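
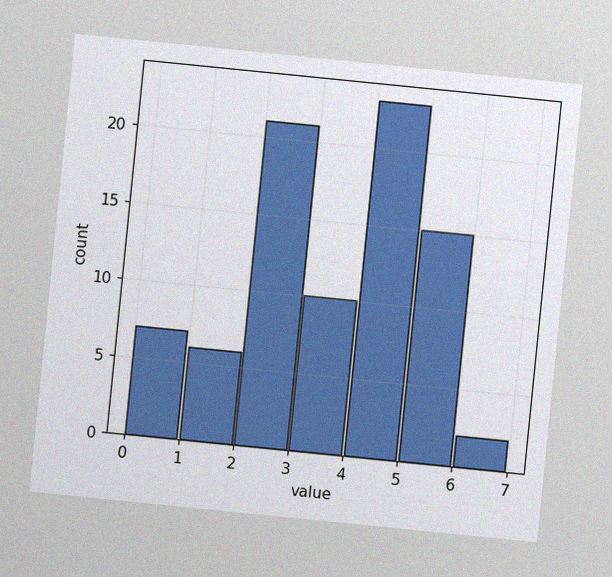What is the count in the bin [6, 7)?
2

The chart is tilted about 6° clockwise, with some photo noise. The [6, 7) bin has height 2.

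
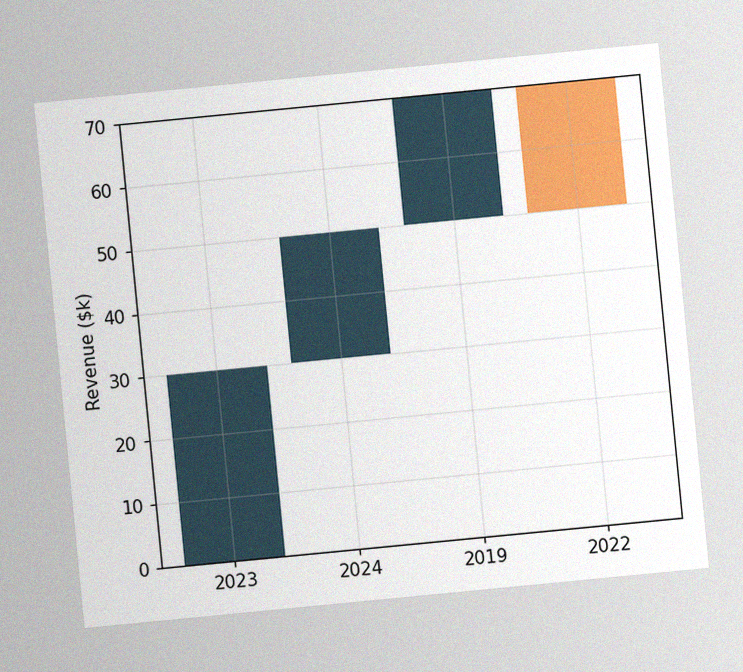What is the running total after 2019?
The chart is tilted about 6° counter-clockwise, with some photo noise. After 2019 the running total reaches $70k.

$70k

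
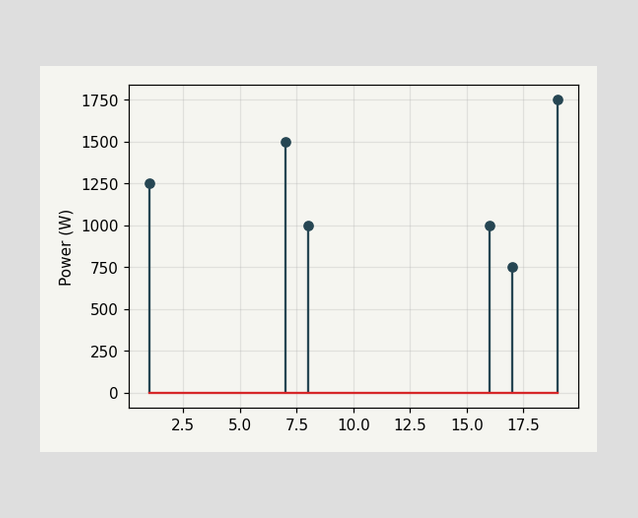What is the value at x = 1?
1250W

The stem at x=1 reaches 1250W.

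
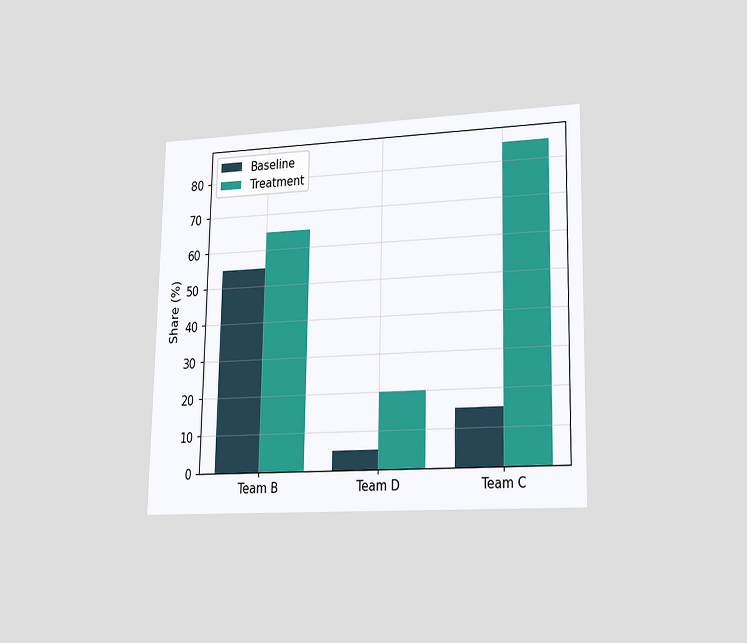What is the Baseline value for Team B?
55%

The chart is viewed slightly from the right. The Baseline bar at Team B reaches 55% on the y-axis.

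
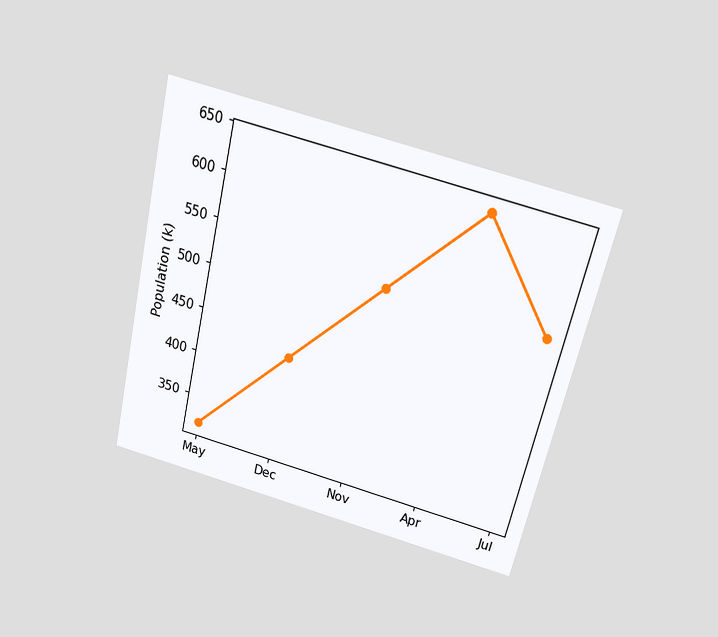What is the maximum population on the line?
The chart is tilted about 13° clockwise and viewed slightly from above. The highest point is at Apr, and reading across to the y-axis gives 636k.

636k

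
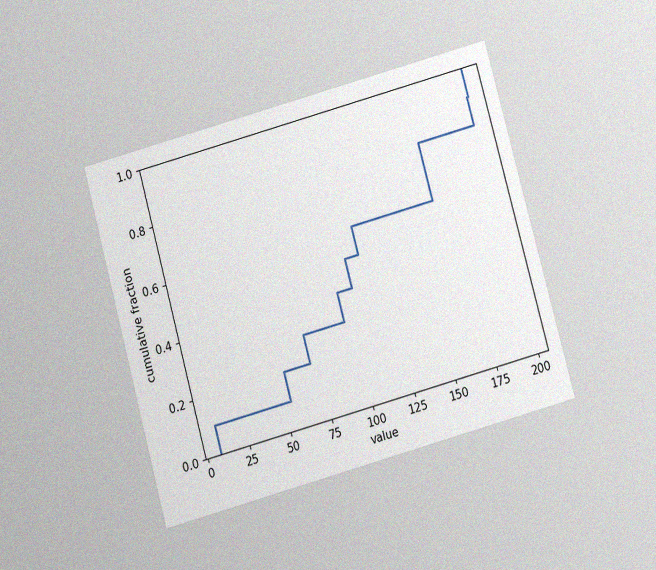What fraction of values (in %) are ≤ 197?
100%

The chart is tilted about 15° counter-clockwise and viewed at a slight angle, with some photo noise. At x=197 the ECDF step is at 100%.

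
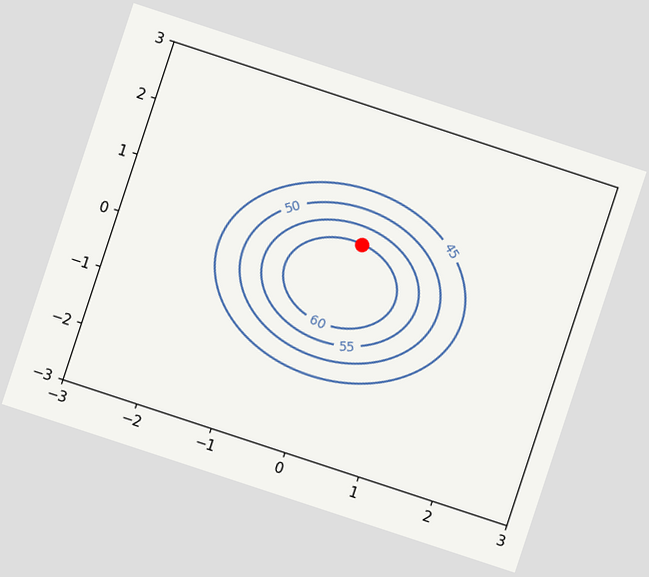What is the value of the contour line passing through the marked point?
The chart is tilted about 18° clockwise. The marked point sits on the contour labelled 60.

60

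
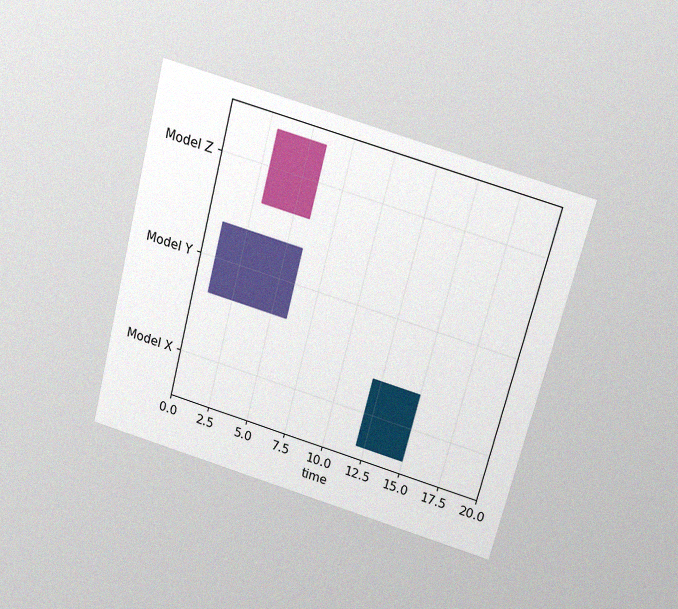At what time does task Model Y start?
1

The chart is tilted about 14° clockwise and viewed slightly from above, with some photo noise. The Model Y bar begins at t=1.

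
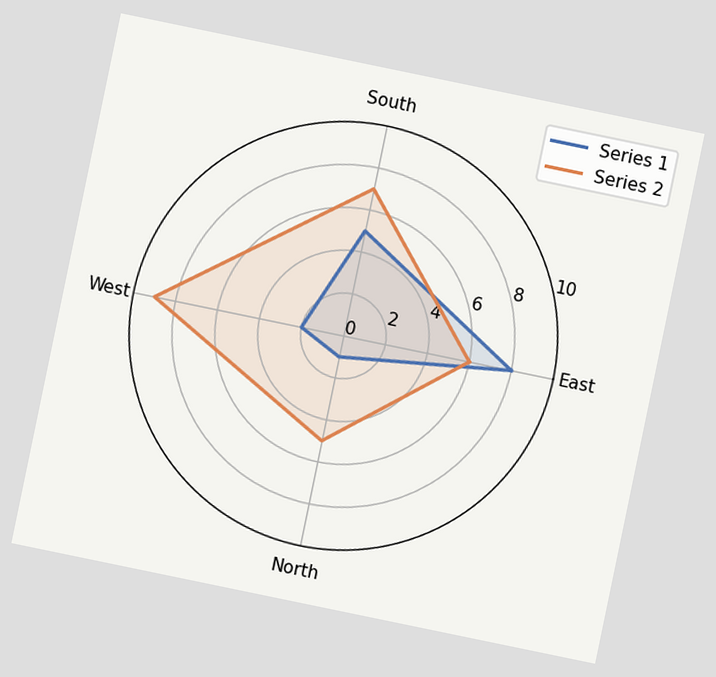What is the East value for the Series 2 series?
The chart is tilted about 12° clockwise. On the East axis, Series 2 reaches 6.

6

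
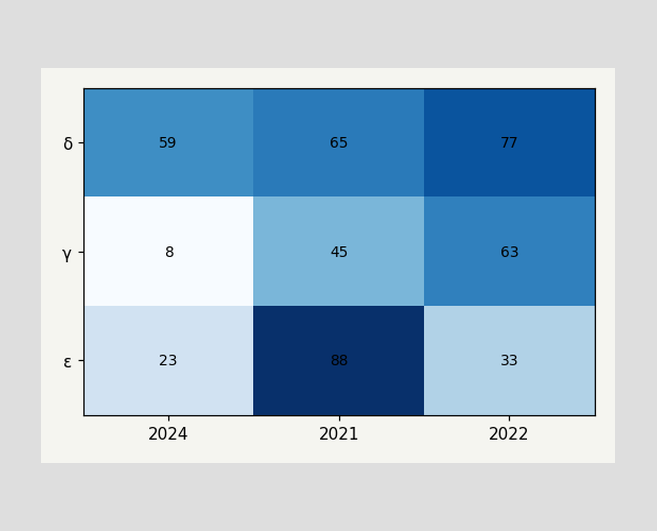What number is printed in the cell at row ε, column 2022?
The (ε, 2022) cell reads 33.

33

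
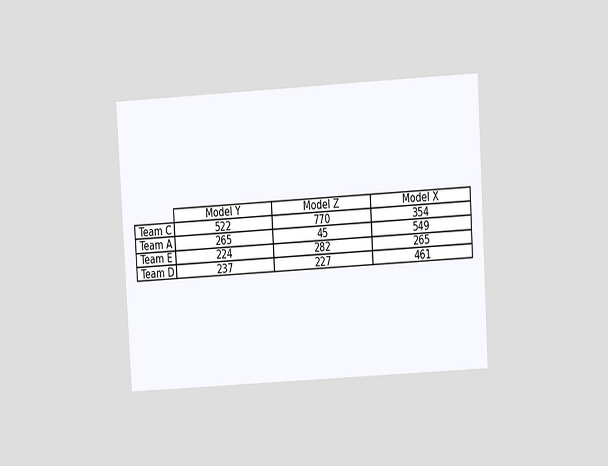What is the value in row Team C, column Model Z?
The chart is tilted about 3° counter-clockwise and viewed at a slight angle. The (Team C, Model Z) cell reads 770.

770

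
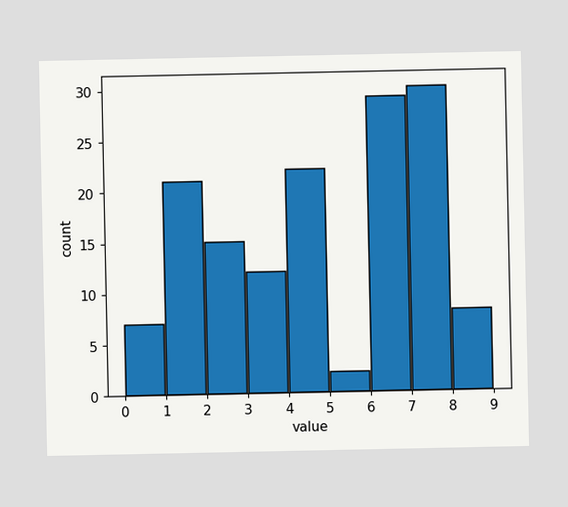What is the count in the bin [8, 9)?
8

The [8, 9) bin has height 8.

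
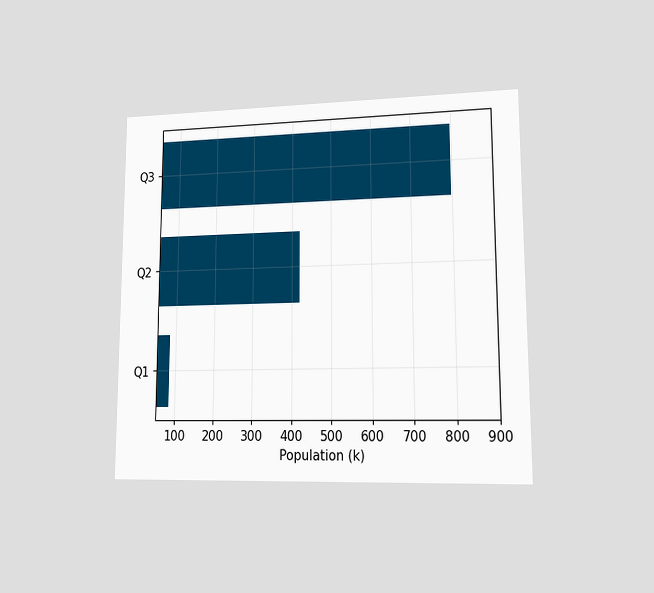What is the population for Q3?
798k

The chart is viewed at a slight angle. Reading along the chart's x-axis, the Q3 bar reaches 798k.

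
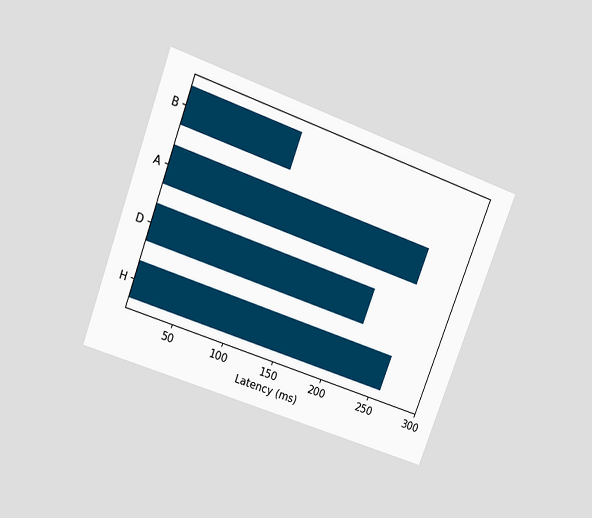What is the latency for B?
The chart is tilted about 20° clockwise and viewed slightly from above. Reading along the chart's x-axis, the B bar reaches 111ms.

111ms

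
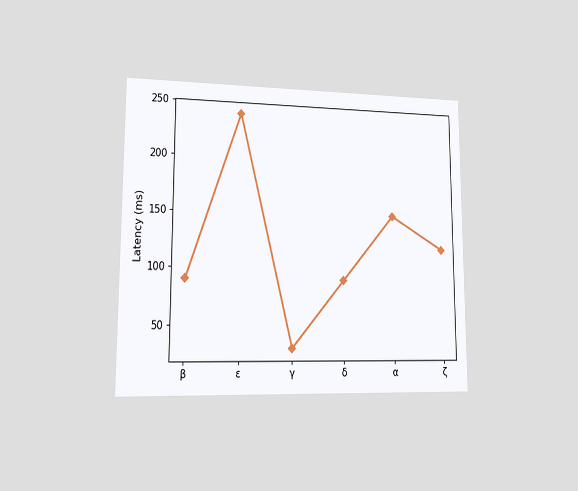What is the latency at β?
The chart is viewed at a slight angle. At β, the line is at 90ms.

90ms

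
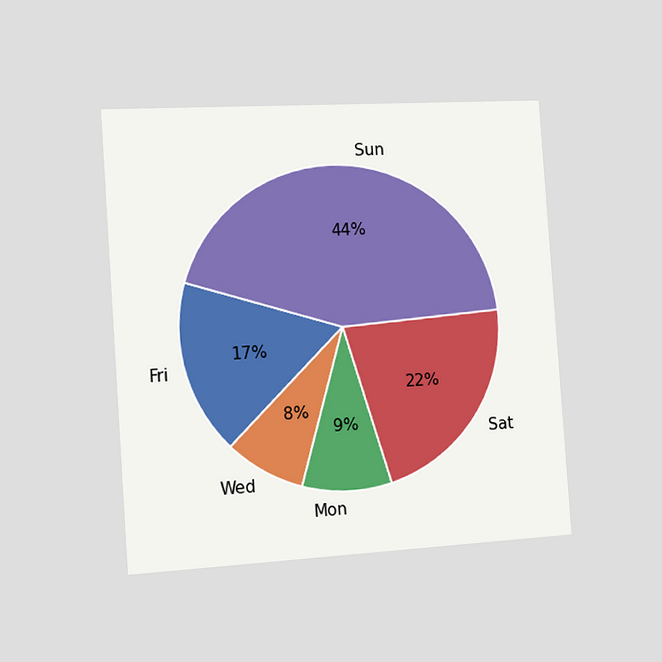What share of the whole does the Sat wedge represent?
22%

The chart is tilted about 4° counter-clockwise and viewed slightly from the left. The Sat slice takes up 22% of the pie.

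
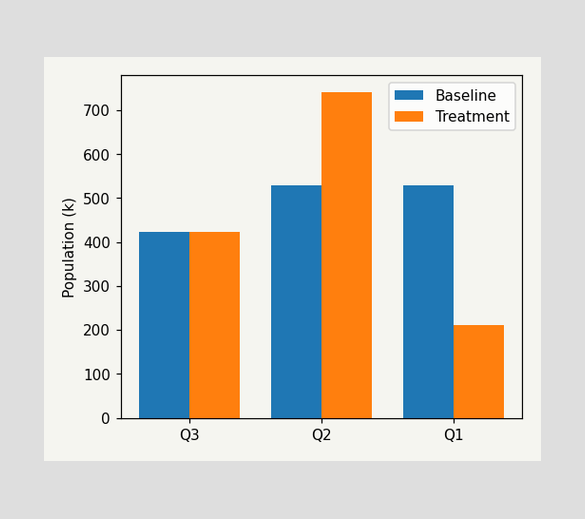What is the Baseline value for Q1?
530k

The Baseline bar at Q1 reaches 530k on the y-axis.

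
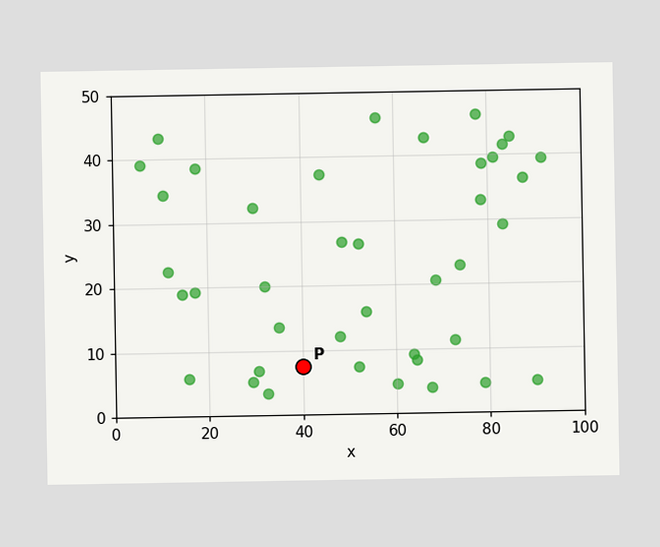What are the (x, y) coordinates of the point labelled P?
Following the gridlines from P to each axis, P sits at (40, 7.5).

(40, 7.5)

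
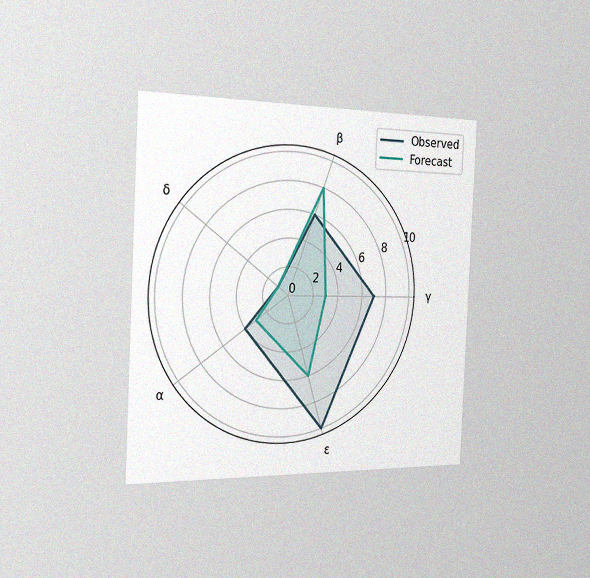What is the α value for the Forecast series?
3

The chart is tilted about 3° clockwise and viewed slightly from the left, with some photo noise. On the α axis, Forecast reaches 3.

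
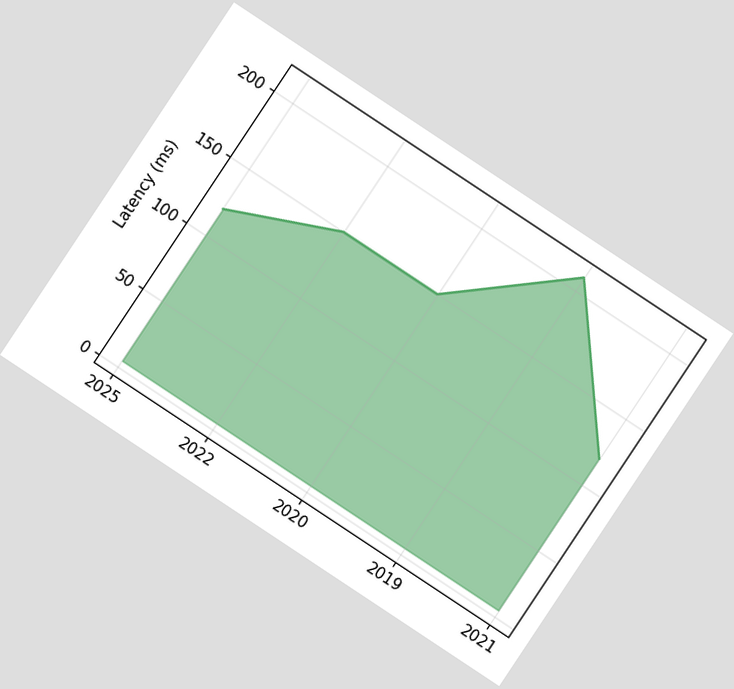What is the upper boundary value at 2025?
120ms

The chart is tilted about 34° clockwise. At 2025 the upper boundary is at 120ms.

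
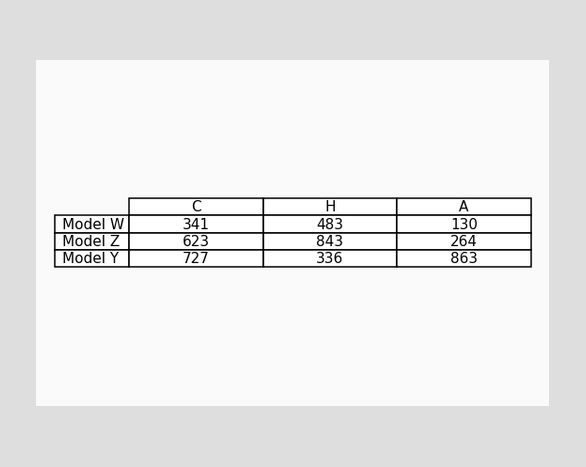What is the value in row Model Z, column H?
843

The (Model Z, H) cell reads 843.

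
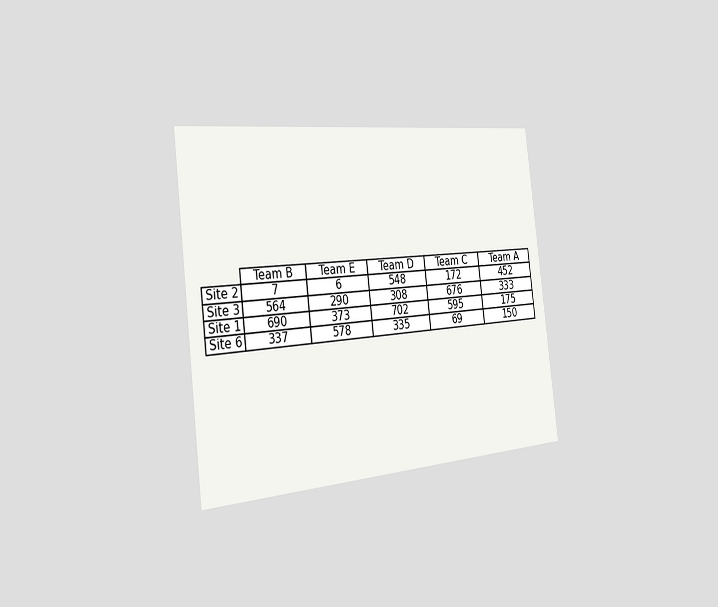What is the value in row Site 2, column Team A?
The chart is tilted about 7° counter-clockwise and viewed slightly from the left. The (Site 2, Team A) cell reads 452.

452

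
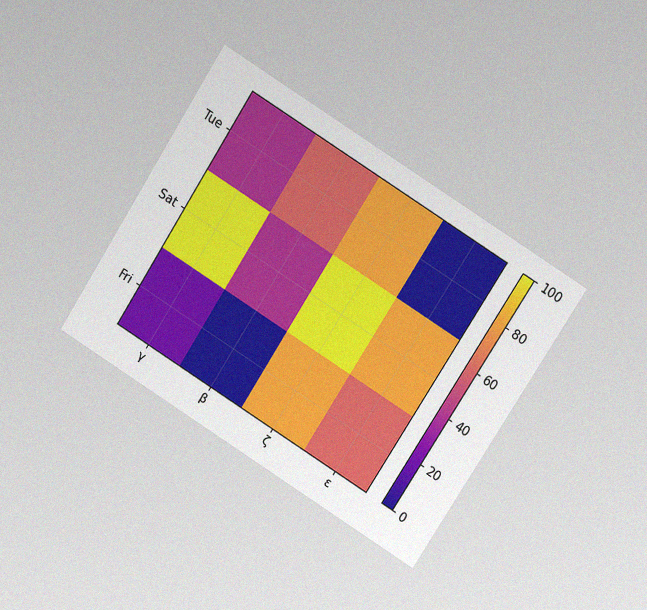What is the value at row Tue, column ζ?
The chart is tilted about 32° clockwise and viewed at a slight angle, with some photo noise. Matching cell (Tue, ζ) against the colorbar gives 80.

80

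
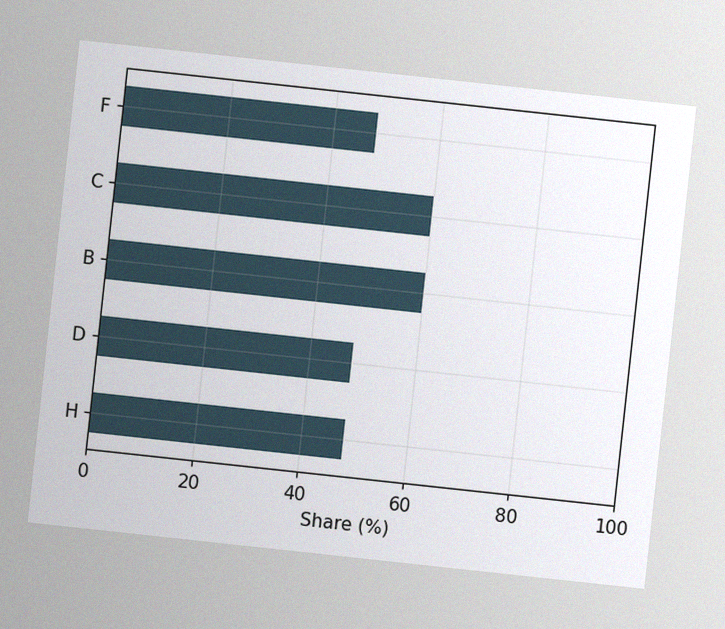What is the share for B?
The chart is tilted about 6° clockwise, with some photo noise. Reading along the chart's x-axis, the B bar reaches 60%.

60%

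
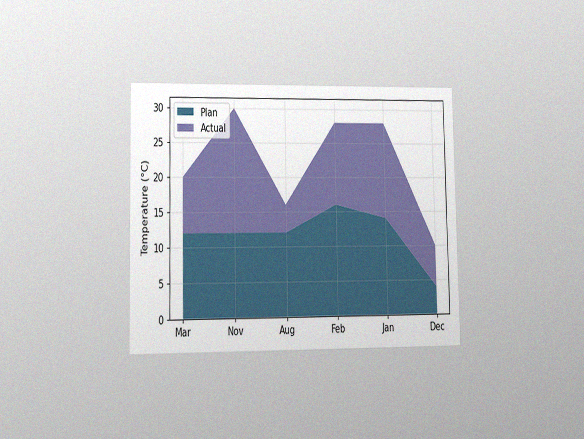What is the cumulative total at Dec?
10°C

The chart is viewed slightly from the left, with some photo noise. The stacked total at Dec reaches 10°C.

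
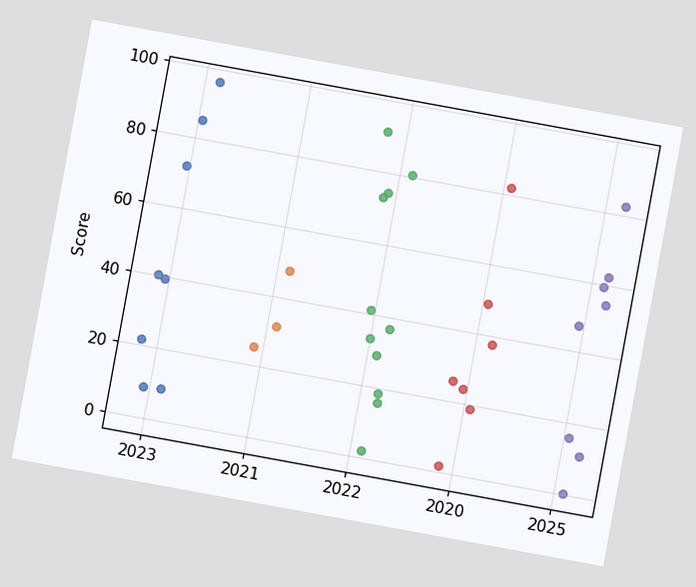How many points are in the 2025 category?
The chart is tilted about 10° clockwise. Counting the markers in the 2025 column gives 8.

8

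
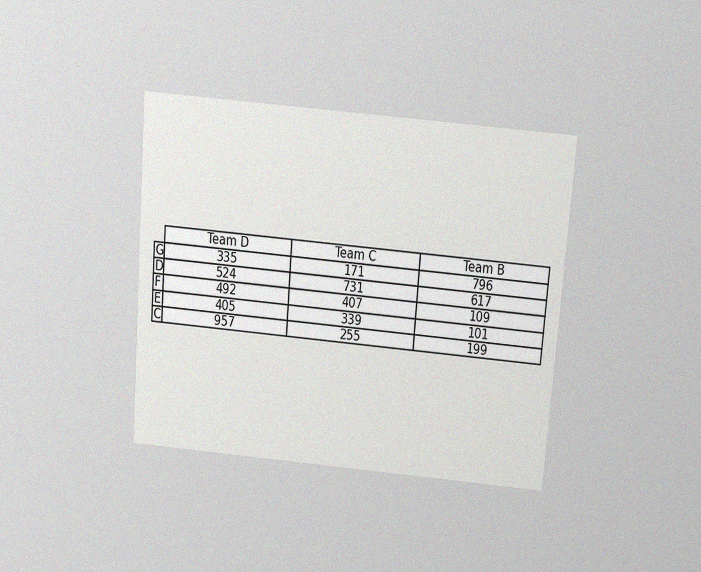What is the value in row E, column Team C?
339

The chart is tilted about 5° clockwise and viewed slightly from above, with some photo noise. The (E, Team C) cell reads 339.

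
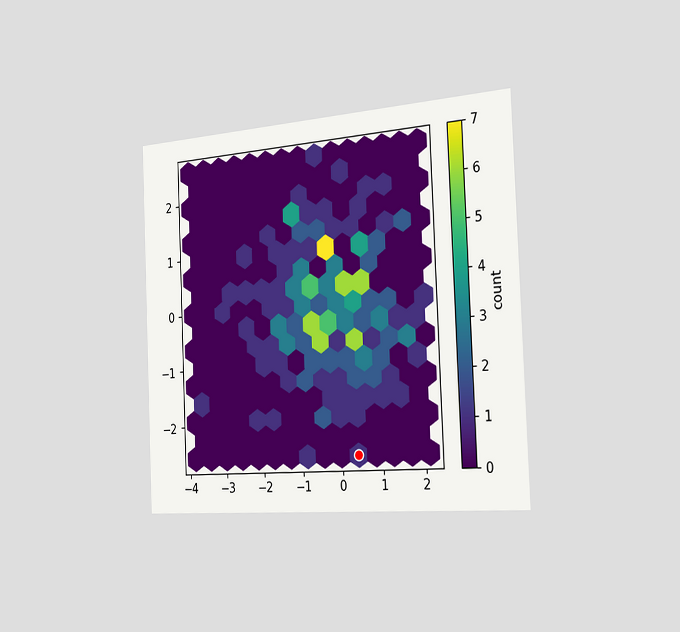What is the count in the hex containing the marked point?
The chart is tilted about 2° counter-clockwise and viewed slightly from the right. The marked hex reads 1 on the colorbar.

1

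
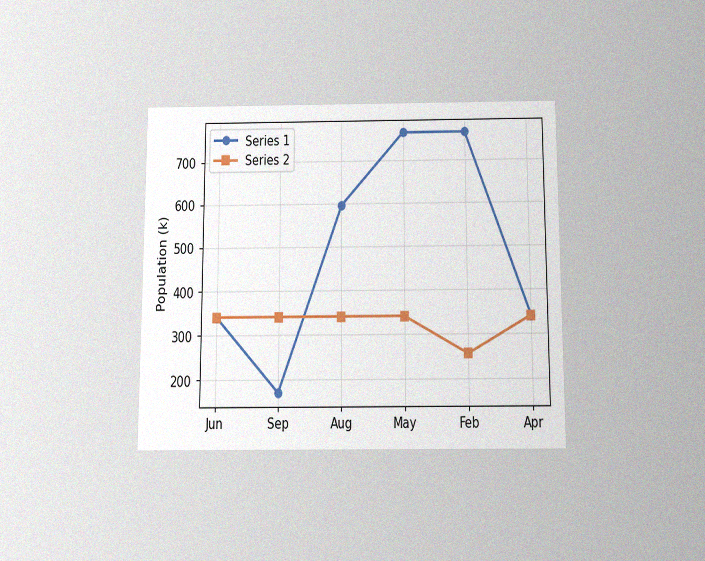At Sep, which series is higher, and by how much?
The chart is viewed slightly from below, with some photo noise. At Sep, Series 2 sits above the other line by 170k.

Series 2, by 170k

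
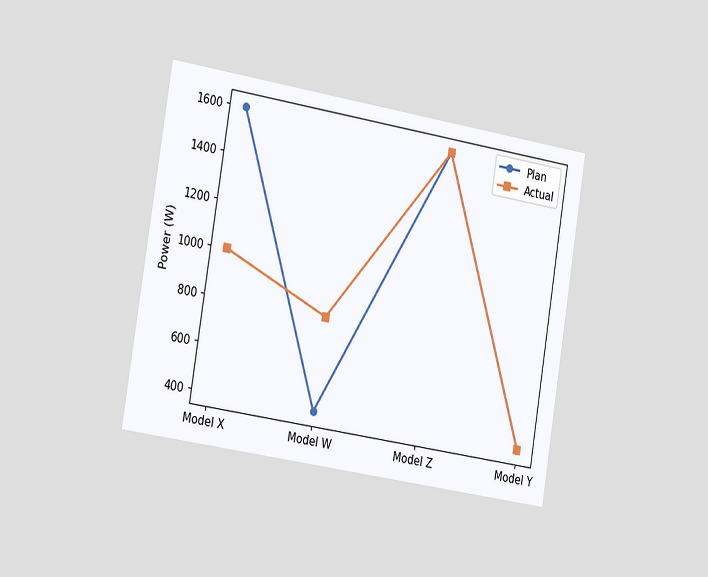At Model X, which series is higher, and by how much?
The chart is tilted about 9° clockwise and viewed slightly from the left. At Model X, Plan sits above the other line by 600W.

Plan, by 600W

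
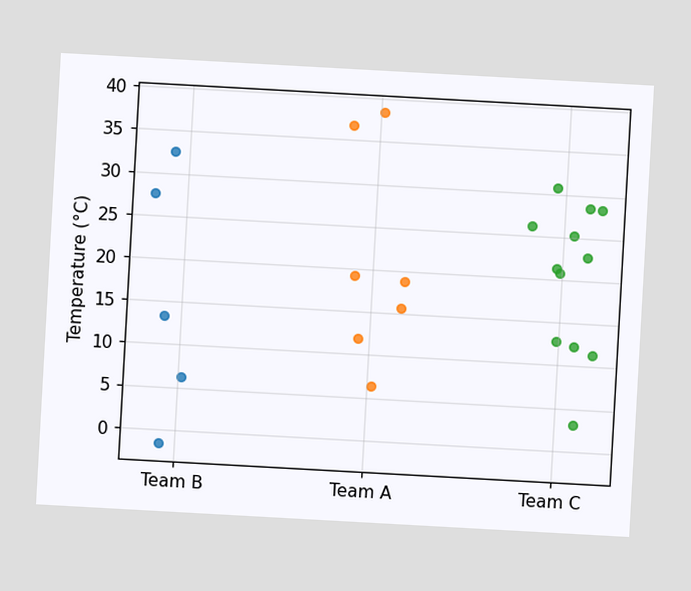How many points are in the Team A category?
7

The chart is tilted about 3° clockwise. Counting the markers in the Team A column gives 7.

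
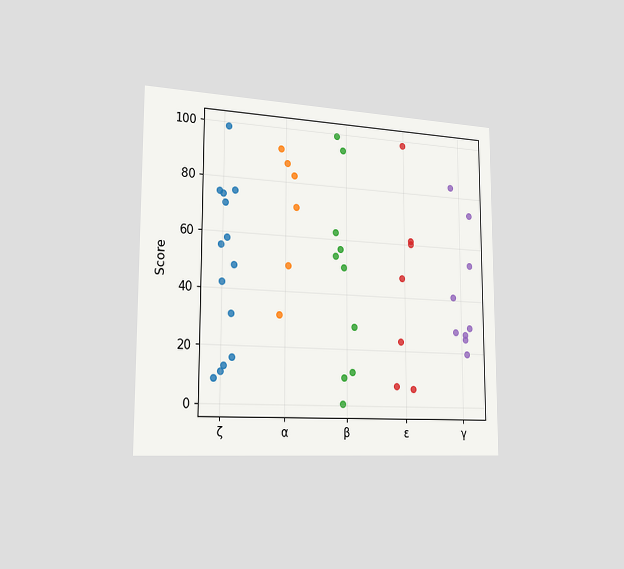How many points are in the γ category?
9

The chart is viewed slightly from the left. Counting the markers in the γ column gives 9.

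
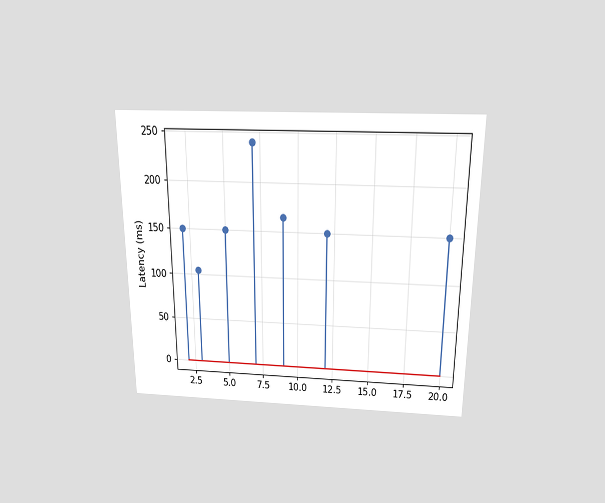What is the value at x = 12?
150ms

The chart is viewed slightly from above. The stem at x=12 reaches 150ms.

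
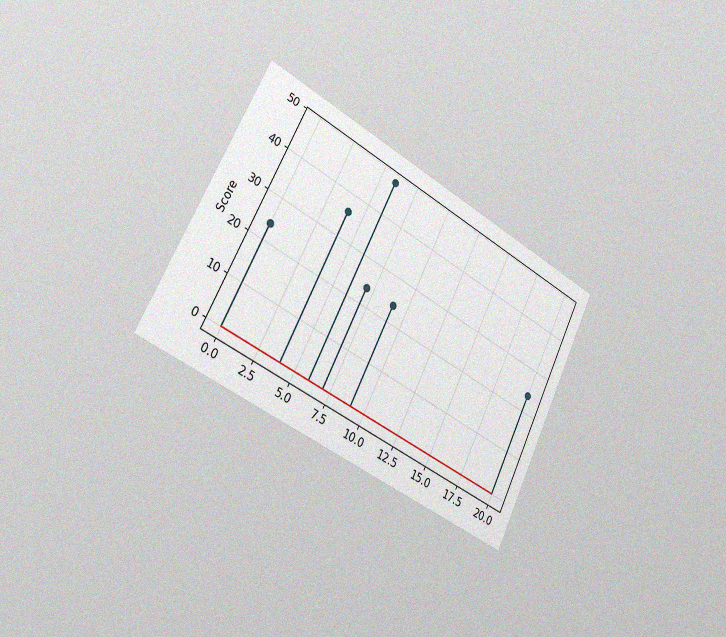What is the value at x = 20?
The chart is tilted about 27° clockwise and viewed slightly from the left, with some photo noise. The stem at x=20 reaches 24.

24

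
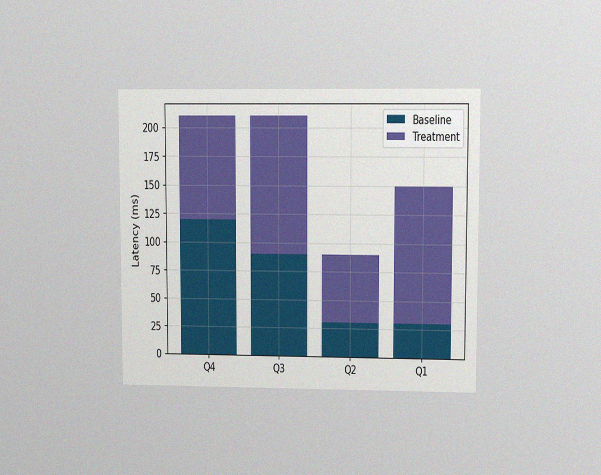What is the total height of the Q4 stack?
The chart is viewed at a slight angle, with some photo noise. The Q4 stack's top reaches 210ms on the y-axis.

210ms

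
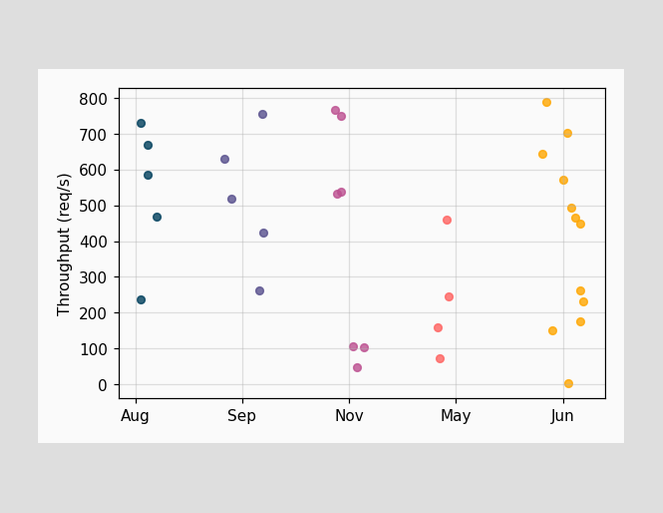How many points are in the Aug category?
Counting the markers in the Aug column gives 5.

5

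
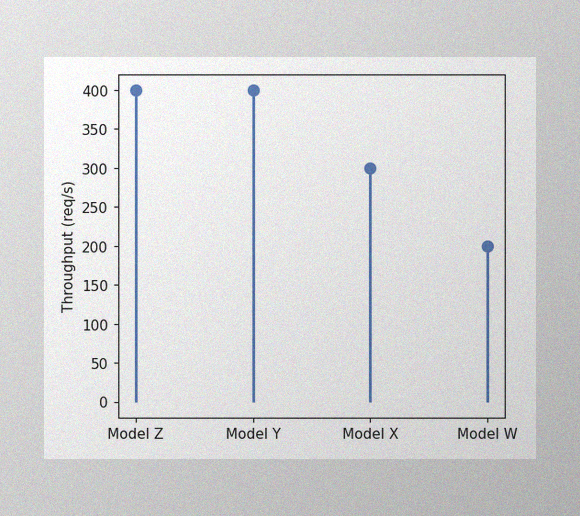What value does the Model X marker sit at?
The image has some photo noise and uneven lighting. The Model X marker sits at 300req/s.

300req/s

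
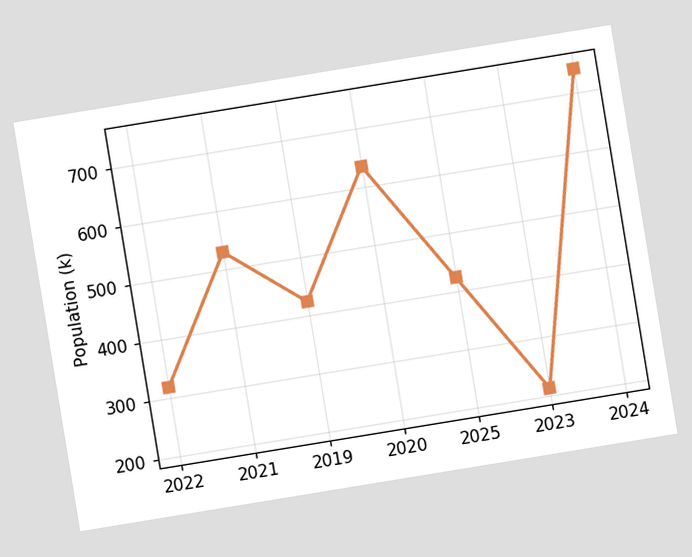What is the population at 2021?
The chart is tilted about 9° counter-clockwise. At 2021, the line is at 530k.

530k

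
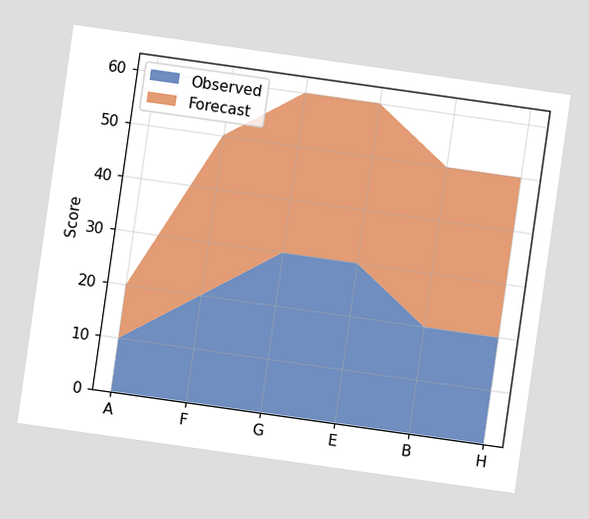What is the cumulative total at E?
60

The chart is tilted about 8° clockwise. The stacked total at E reaches 60.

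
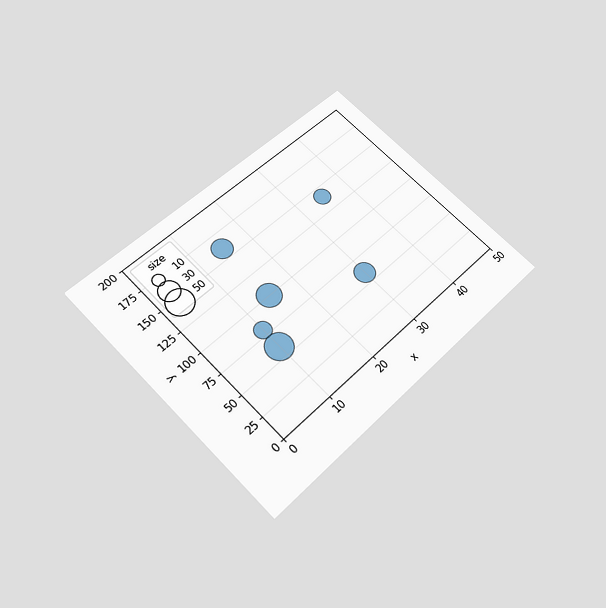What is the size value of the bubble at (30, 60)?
The chart is tilted about 45° counter-clockwise and viewed slightly from below. Matching the bubble at (30, 60) against the size legend gives 30.

30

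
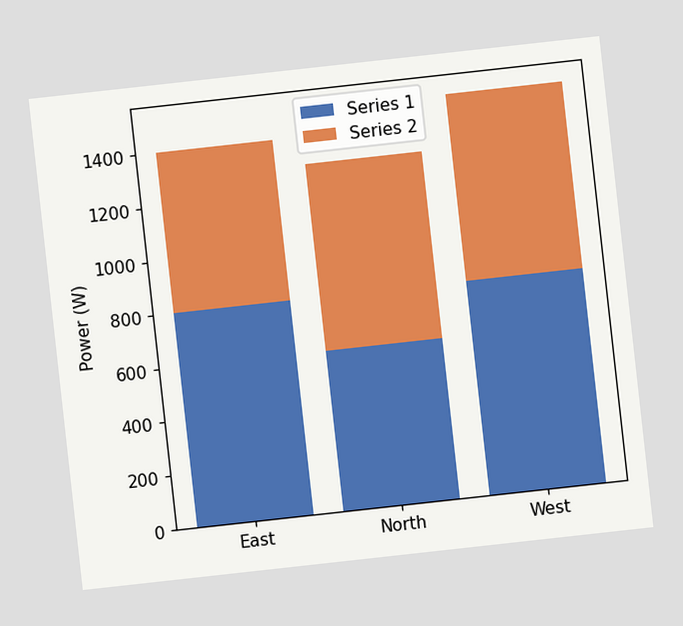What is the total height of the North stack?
1300W

The chart is tilted about 6° counter-clockwise. The North stack's top reaches 1300W on the y-axis.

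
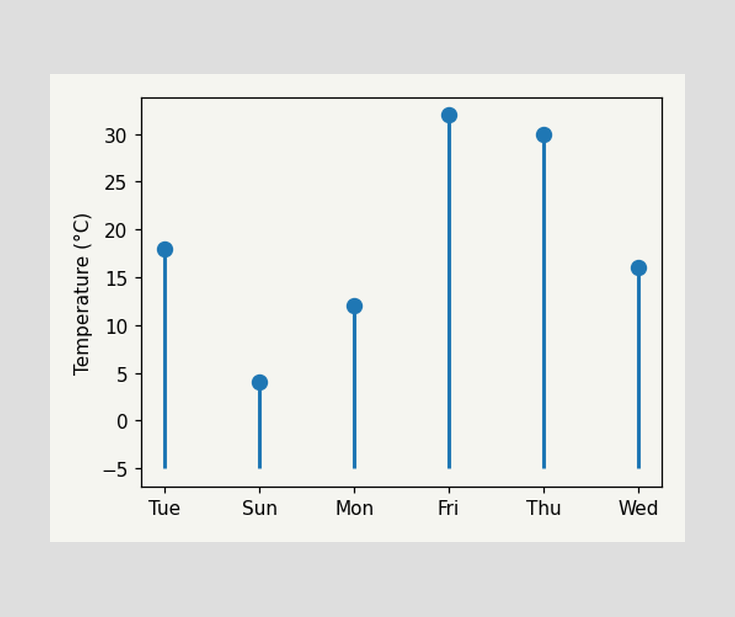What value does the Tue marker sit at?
18°C

The Tue marker sits at 18°C.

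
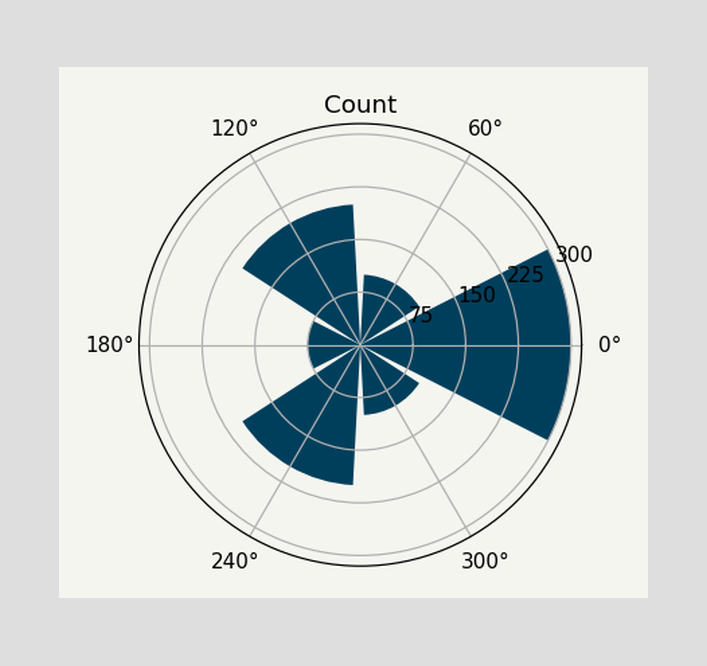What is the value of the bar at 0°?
The bar at 0° reaches 300 on the radial axis.

300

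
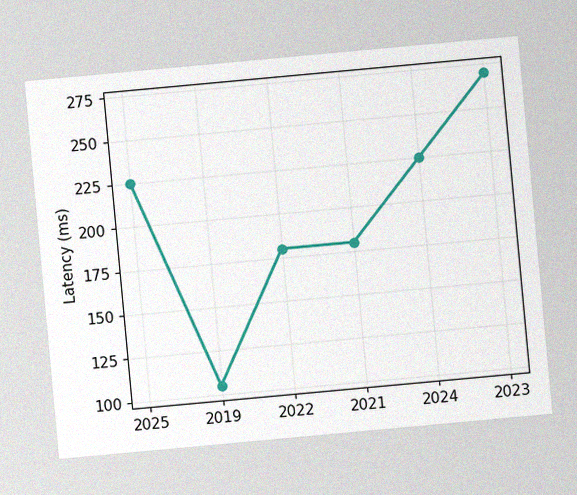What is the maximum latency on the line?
The chart is tilted about 5° counter-clockwise, with some photo noise. The highest point is at 2023, and reading across to the y-axis gives 270ms.

270ms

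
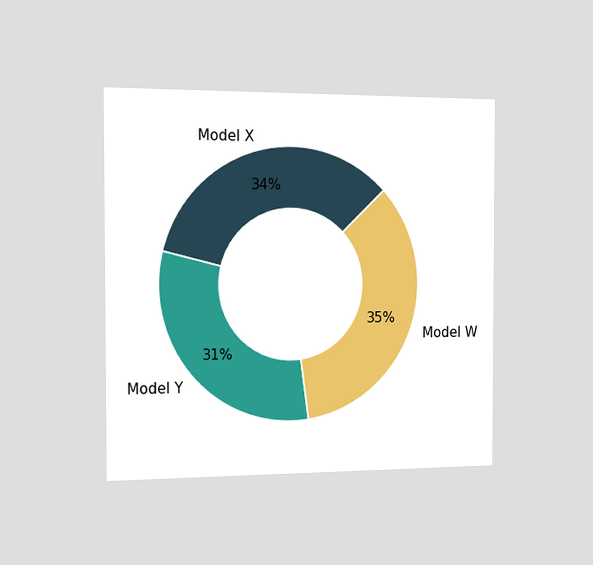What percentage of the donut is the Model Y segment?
The chart is viewed slightly from the left. The Model Y segment takes up 31% of the ring.

31%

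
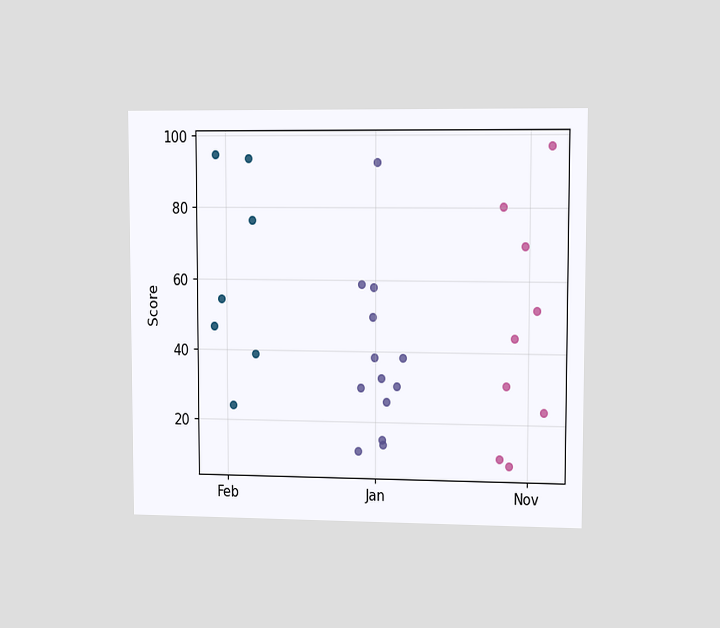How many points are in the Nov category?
The chart is viewed slightly from the right. Counting the markers in the Nov column gives 9.

9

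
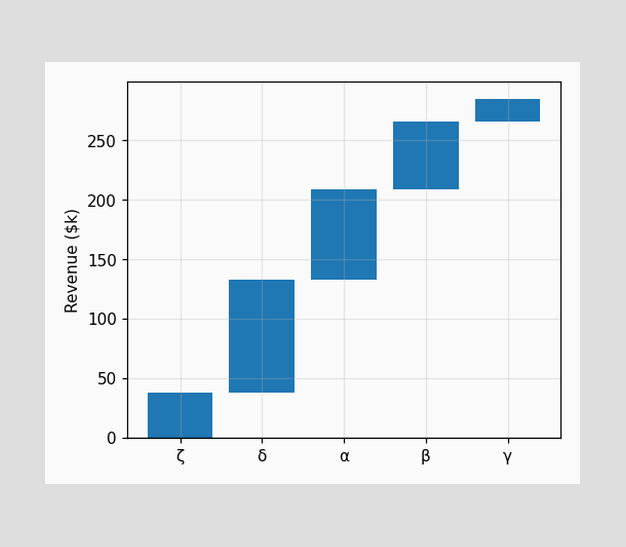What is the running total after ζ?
$38k

After ζ the running total reaches $38k.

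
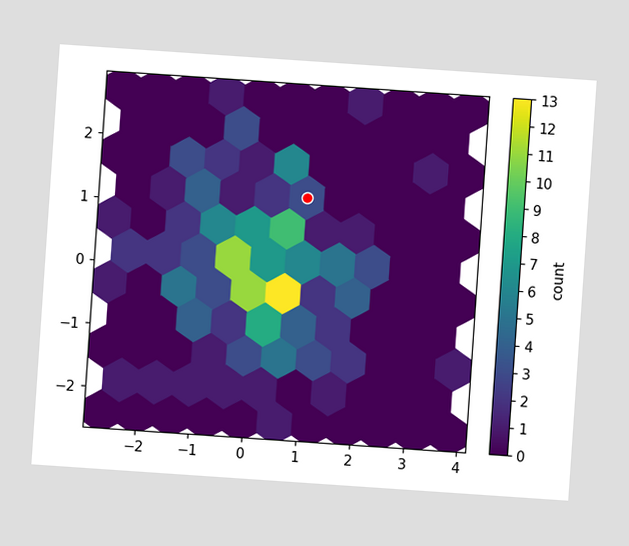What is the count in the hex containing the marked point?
The chart is tilted about 4° clockwise. The marked hex reads 3 on the colorbar.

3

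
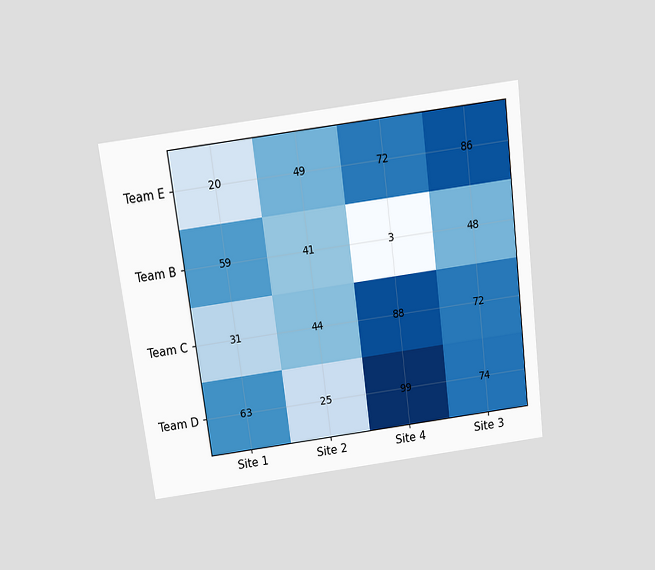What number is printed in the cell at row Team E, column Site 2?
49

The chart is tilted about 7° counter-clockwise and viewed slightly from above. The (Team E, Site 2) cell reads 49.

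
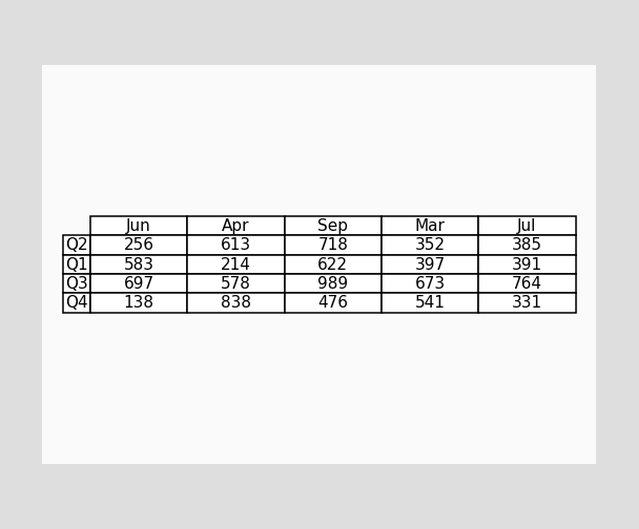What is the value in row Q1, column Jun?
The (Q1, Jun) cell reads 583.

583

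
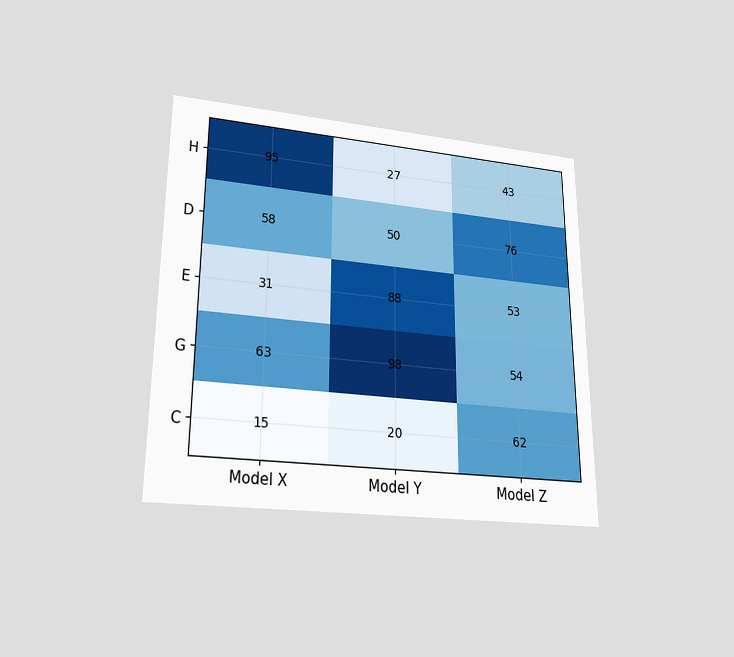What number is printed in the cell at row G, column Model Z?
54

The chart is viewed slightly from below. The (G, Model Z) cell reads 54.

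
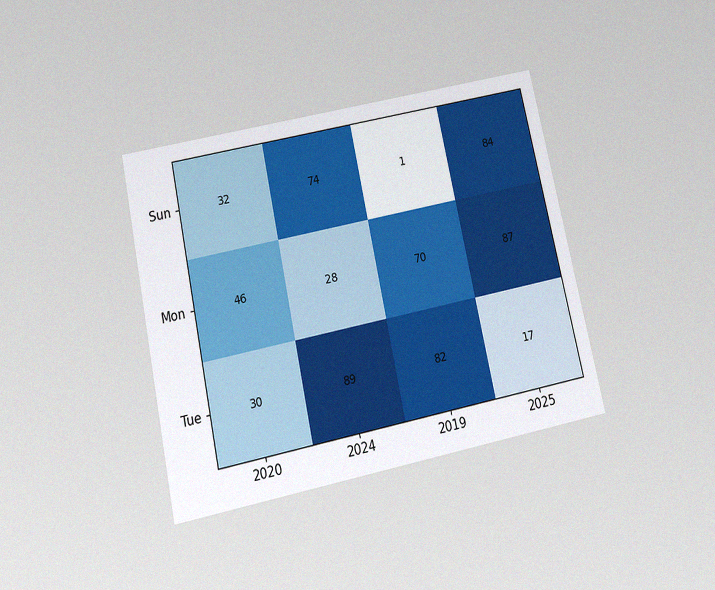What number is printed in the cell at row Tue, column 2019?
The chart is tilted about 12° counter-clockwise and viewed slightly from below, with some photo noise. The (Tue, 2019) cell reads 82.

82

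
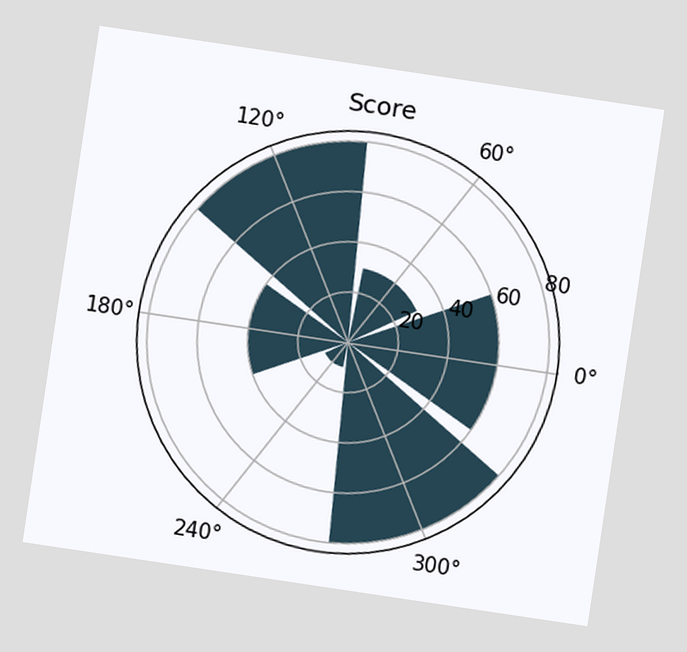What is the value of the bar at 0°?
60

The chart is tilted about 8° clockwise. The bar at 0° reaches 60 on the radial axis.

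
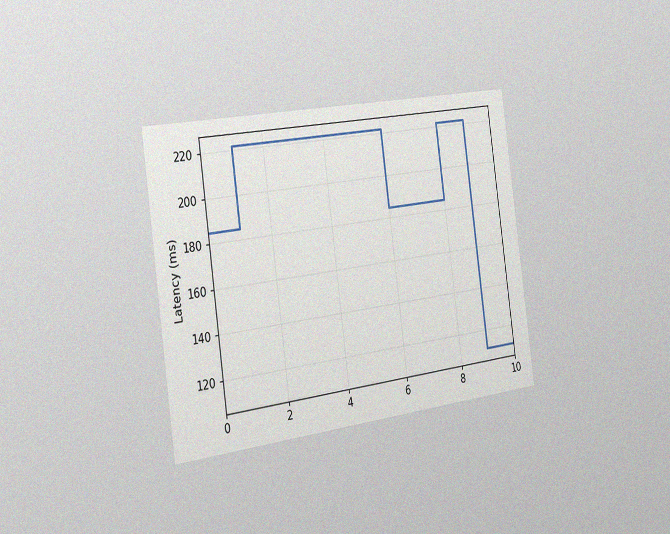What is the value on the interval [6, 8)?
The chart is tilted about 8° counter-clockwise and viewed slightly from the left, with some photo noise. On [6, 8) the step sits at 185ms.

185ms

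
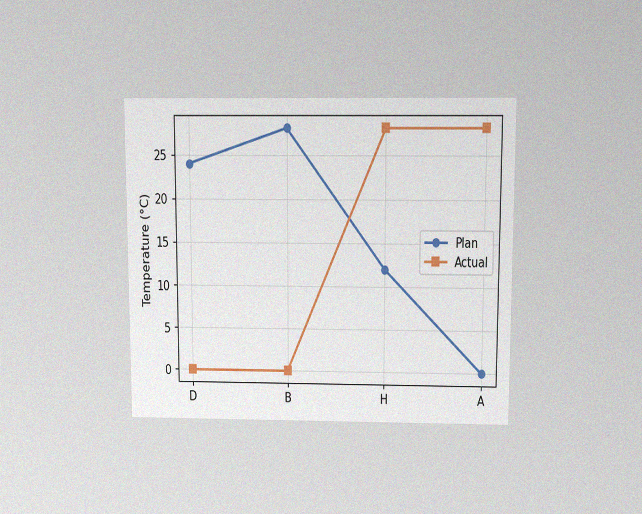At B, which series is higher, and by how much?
The chart is viewed slightly from above, with some photo noise. At B, Plan sits above the other line by 28°C.

Plan, by 28°C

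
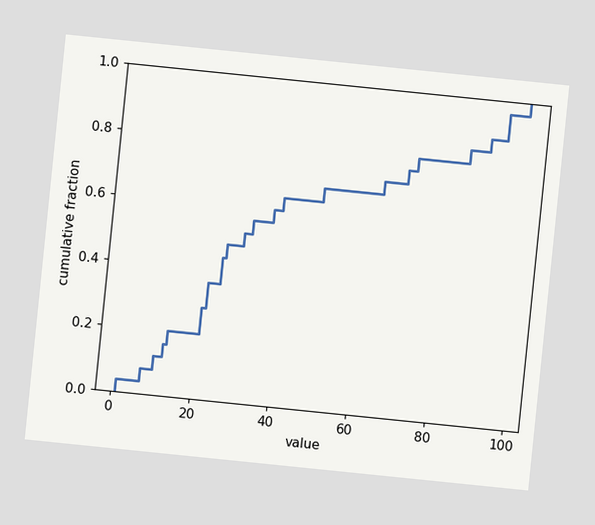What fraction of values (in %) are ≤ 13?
20%

The chart is tilted about 6° clockwise. At x=13 the ECDF step is at 20%.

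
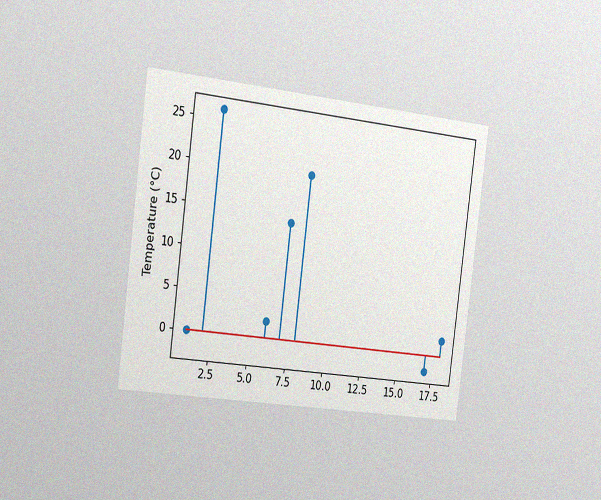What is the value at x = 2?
The chart is tilted about 7° clockwise and viewed slightly from the left, with some photo noise. The stem at x=2 reaches 26°C.

26°C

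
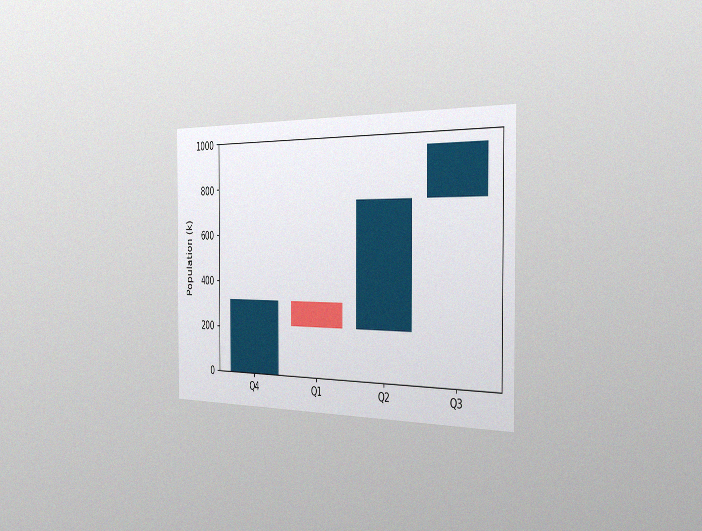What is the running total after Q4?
The chart is viewed slightly from the right, with some photo noise. After Q4 the running total reaches 318k.

318k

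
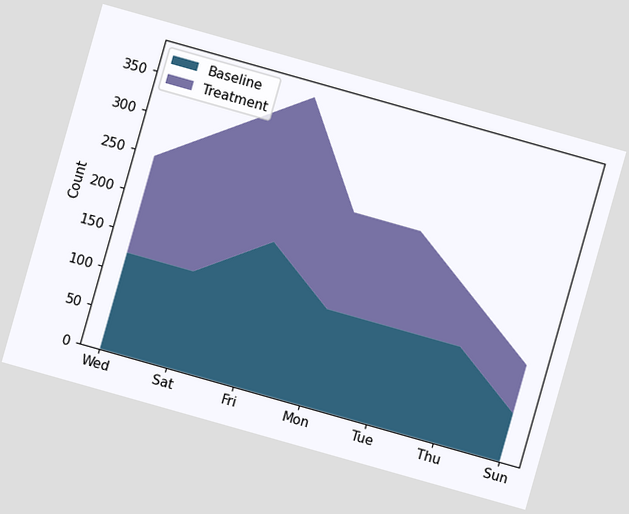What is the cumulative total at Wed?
The chart is tilted about 16° clockwise. The stacked total at Wed reaches 248.

248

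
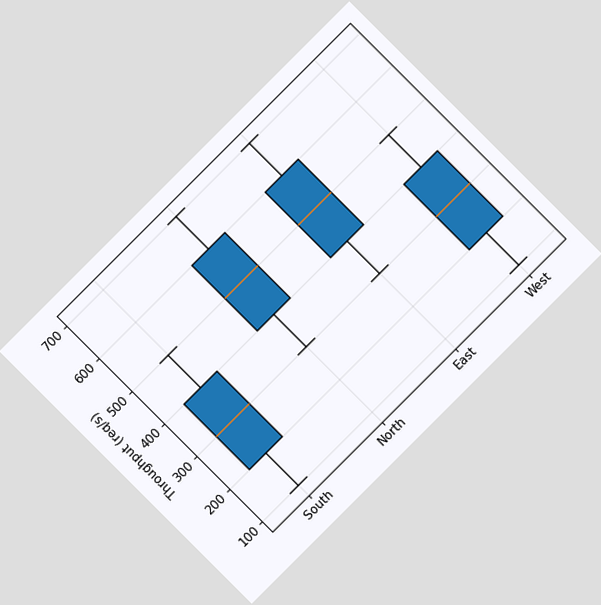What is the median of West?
300req/s

The chart is tilted about 45° counter-clockwise. The median line in the West box sits at 300req/s.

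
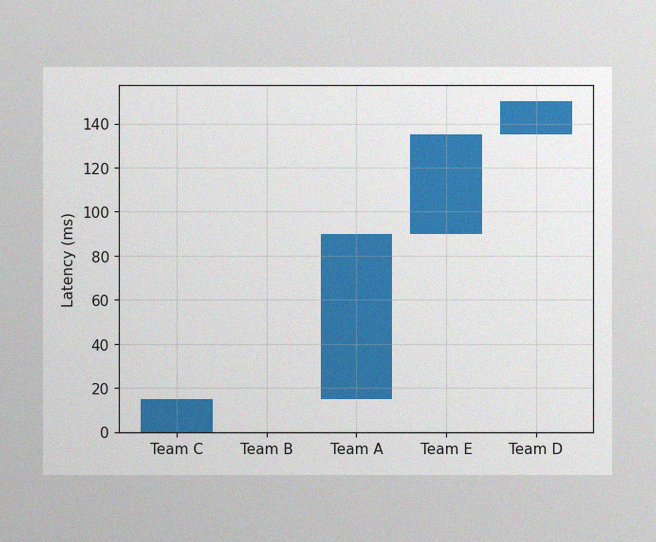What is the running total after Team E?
The image has some photo noise and uneven lighting. After Team E the running total reaches 135ms.

135ms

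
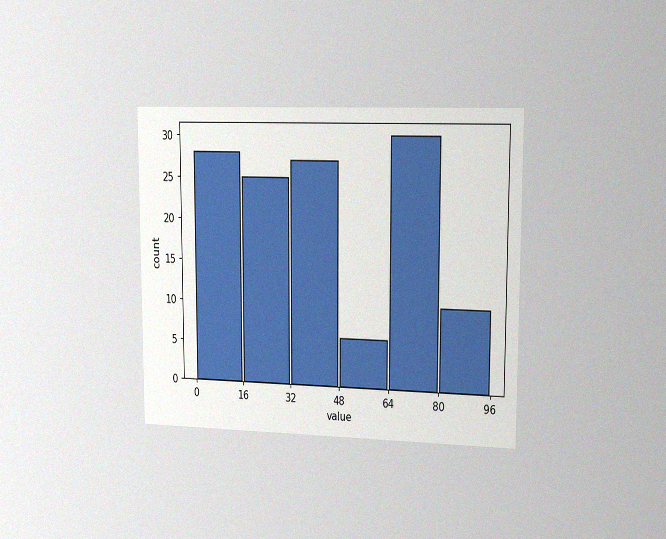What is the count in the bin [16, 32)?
The chart is viewed slightly from the right, with some photo noise. The [16, 32) bin has height 25.

25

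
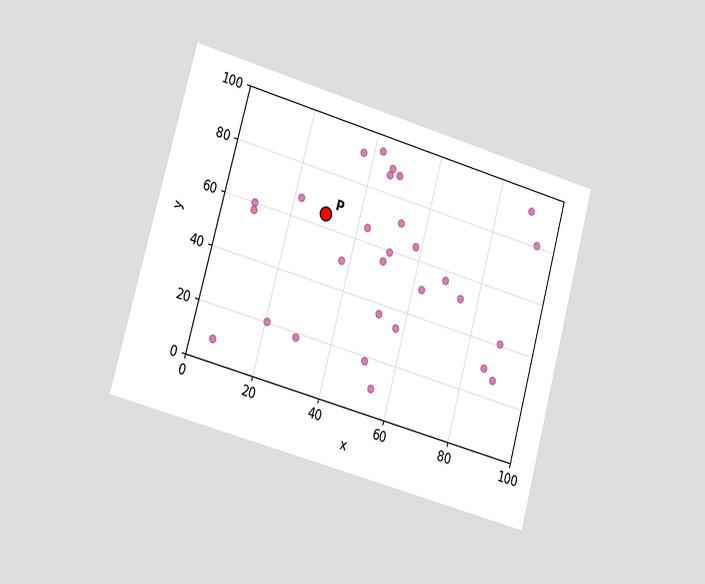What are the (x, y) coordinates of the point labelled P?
(30, 65)

The chart is tilted about 15° clockwise and viewed slightly from the left. Following the gridlines from P to each axis, P sits at (30, 65).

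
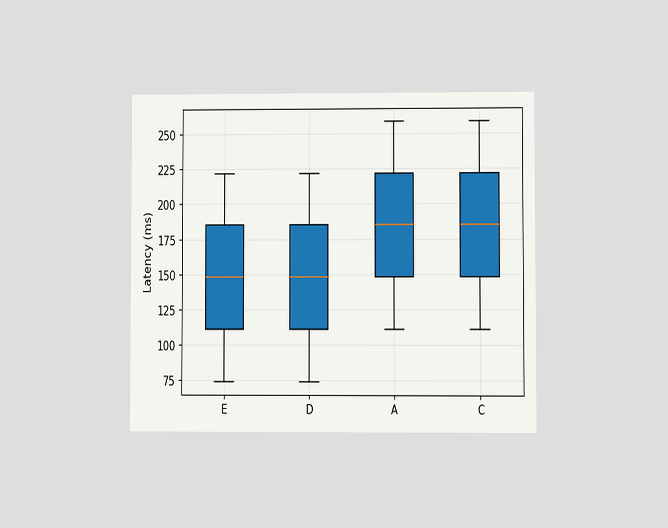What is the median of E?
148ms

The chart is viewed at a slight angle. The median line in the E box sits at 148ms.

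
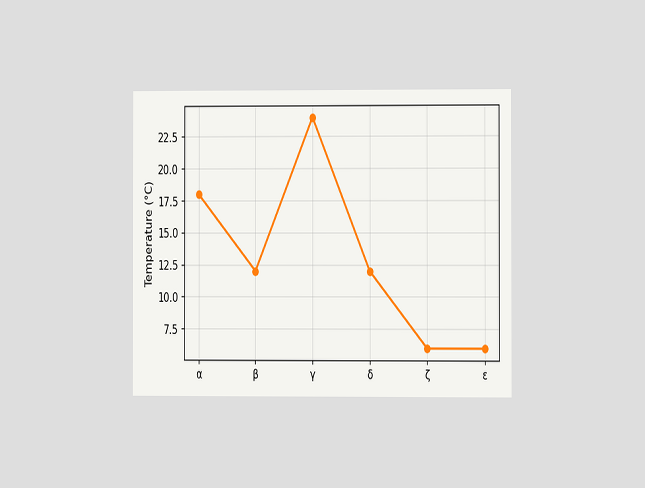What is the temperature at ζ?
6°C

The chart is viewed at a slight angle. At ζ, the line is at 6°C.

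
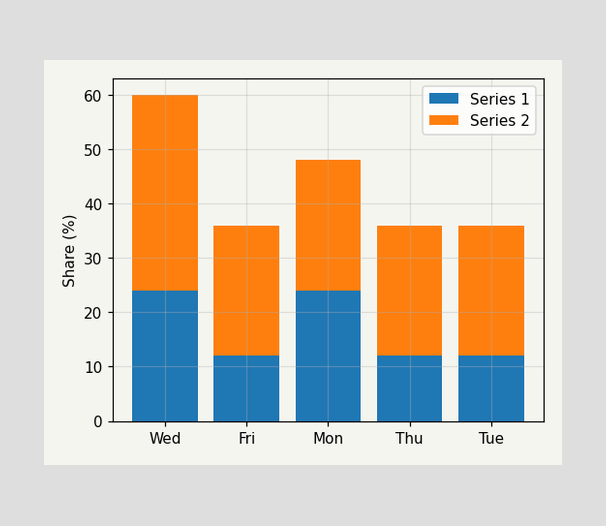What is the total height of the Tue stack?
The Tue stack's top reaches 36% on the y-axis.

36%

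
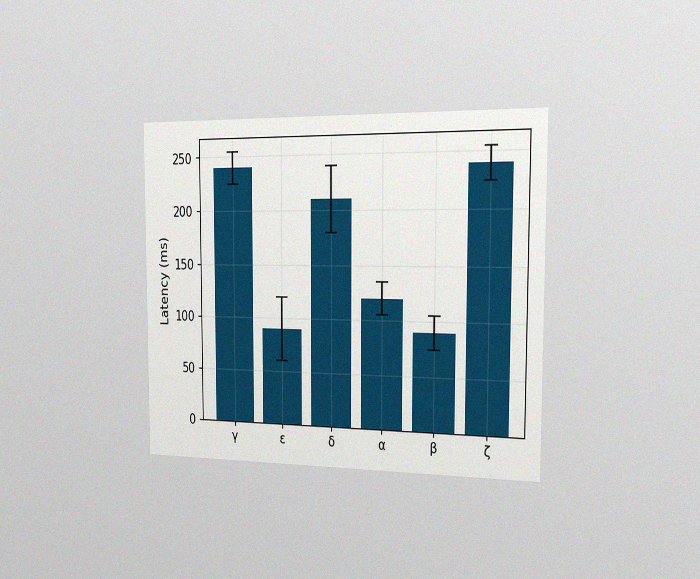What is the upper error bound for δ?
240ms

The chart is viewed slightly from the right, with some photo noise. The δ bar's upper whisker reaches 240ms.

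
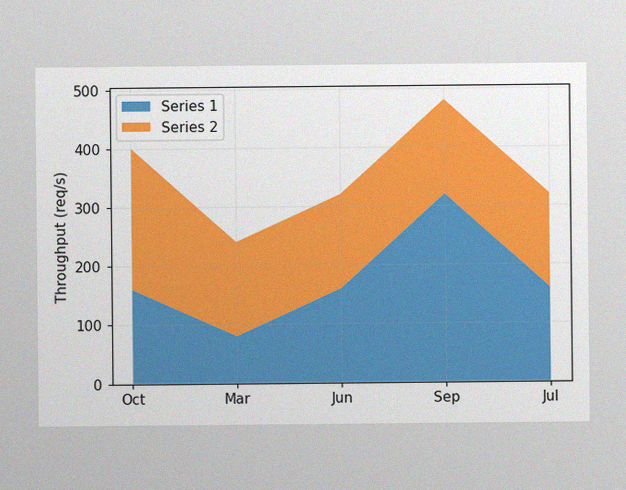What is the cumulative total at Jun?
The image has some photo noise and uneven lighting. The stacked total at Jun reaches 320req/s.

320req/s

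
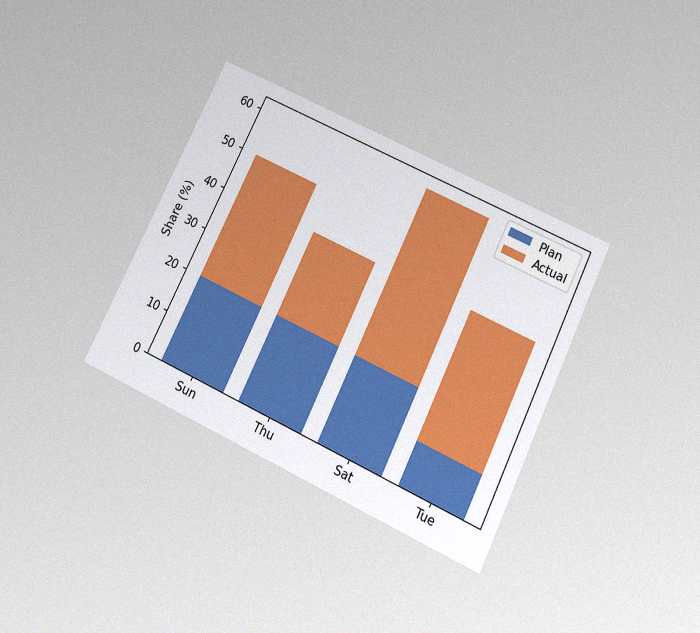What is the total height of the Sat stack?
The chart is tilted about 25° clockwise and viewed slightly from below, with some photo noise. The Sat stack's top reaches 60% on the y-axis.

60%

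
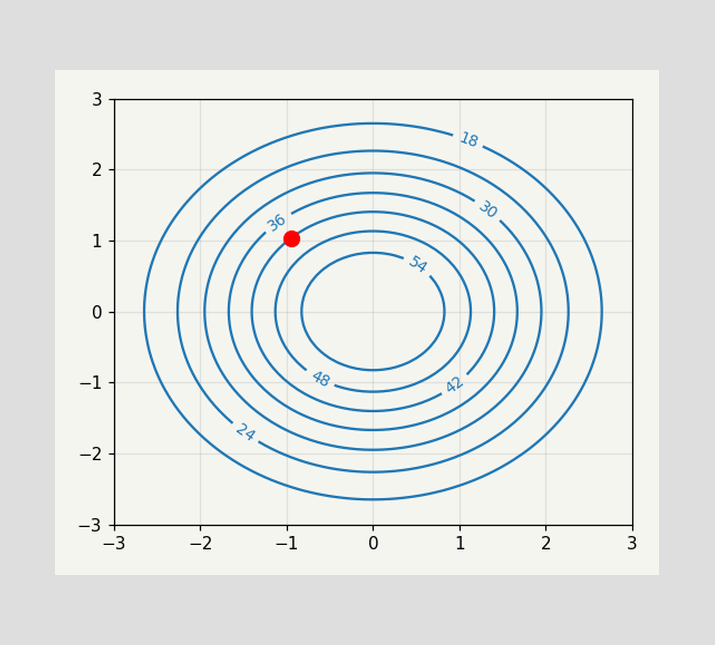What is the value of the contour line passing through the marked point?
The marked point sits on the contour labelled 42.

42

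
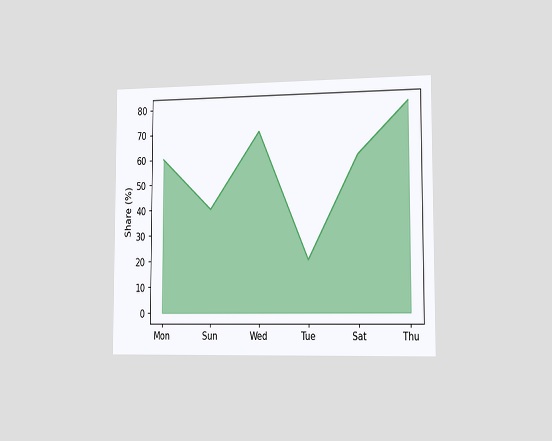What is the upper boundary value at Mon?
The chart is viewed slightly from the right. At Mon the upper boundary is at 60%.

60%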